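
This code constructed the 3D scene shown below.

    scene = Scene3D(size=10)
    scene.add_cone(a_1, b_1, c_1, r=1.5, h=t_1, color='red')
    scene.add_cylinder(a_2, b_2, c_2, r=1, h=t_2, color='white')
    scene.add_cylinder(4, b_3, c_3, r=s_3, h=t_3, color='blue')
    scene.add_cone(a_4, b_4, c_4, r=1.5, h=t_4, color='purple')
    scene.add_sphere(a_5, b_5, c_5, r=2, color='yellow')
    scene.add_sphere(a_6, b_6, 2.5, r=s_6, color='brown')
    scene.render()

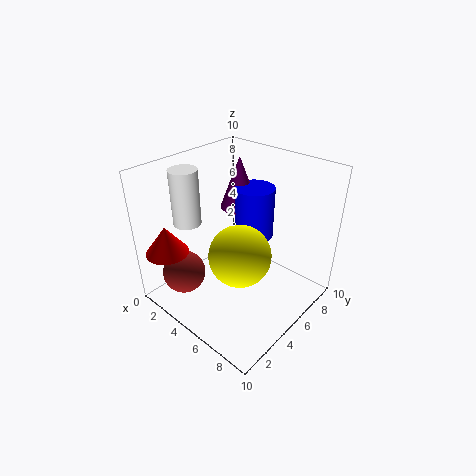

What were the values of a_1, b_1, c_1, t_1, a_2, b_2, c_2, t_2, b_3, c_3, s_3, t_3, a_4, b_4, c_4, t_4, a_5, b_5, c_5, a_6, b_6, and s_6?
a_1 = 1.5; b_1 = 1.5; c_1 = 4; t_1 = 2; a_2 = 1.5; b_2 = 3.5; c_2 = 5.5; t_2 = 4; b_3 = 8; c_3 = 3.5; s_3 = 1.5; t_3 = 4; a_4 = 2.5; b_4 = 8; c_4 = 5.5; t_4 = 4; a_5 = 6.5; b_5 = 3.5; c_5 = 5; a_6 = 2.5; b_6 = 2; s_6 = 1.5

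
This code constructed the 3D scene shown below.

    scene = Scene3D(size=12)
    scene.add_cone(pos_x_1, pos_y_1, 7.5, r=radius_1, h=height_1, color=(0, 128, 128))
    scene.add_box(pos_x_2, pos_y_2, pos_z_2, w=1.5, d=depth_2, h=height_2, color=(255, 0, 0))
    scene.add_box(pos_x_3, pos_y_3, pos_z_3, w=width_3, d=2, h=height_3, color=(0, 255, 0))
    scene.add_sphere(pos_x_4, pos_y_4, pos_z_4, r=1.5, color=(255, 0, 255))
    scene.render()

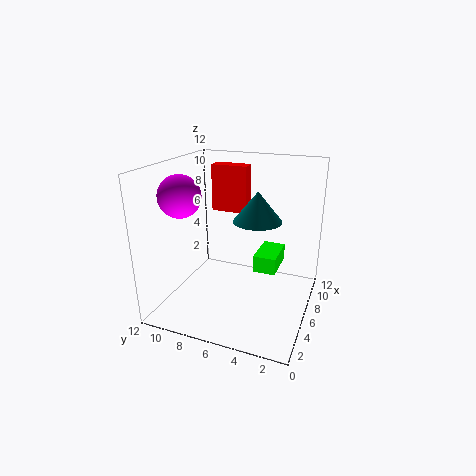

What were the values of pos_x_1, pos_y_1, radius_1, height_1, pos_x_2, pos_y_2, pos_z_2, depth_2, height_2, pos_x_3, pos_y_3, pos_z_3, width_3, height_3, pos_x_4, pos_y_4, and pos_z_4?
pos_x_1 = 6.5, pos_y_1 = 4.5, radius_1 = 2, height_1 = 2.5, pos_x_2 = 10.5, pos_y_2 = 7, pos_z_2 = 6.5, depth_2 = 3.5, height_2 = 4.5, pos_x_3 = 7, pos_y_3 = 3, pos_z_3 = 2.5, width_3 = 3.5, height_3 = 1.5, pos_x_4 = 1.5, pos_y_4 = 8.5, pos_z_4 = 10.5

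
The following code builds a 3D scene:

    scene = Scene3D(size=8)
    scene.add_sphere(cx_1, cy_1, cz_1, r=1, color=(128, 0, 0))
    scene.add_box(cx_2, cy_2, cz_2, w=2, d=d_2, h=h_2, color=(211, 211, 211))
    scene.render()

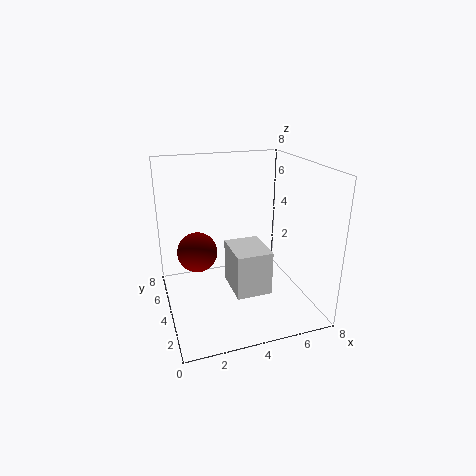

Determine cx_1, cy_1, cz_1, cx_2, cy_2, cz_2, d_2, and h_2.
cx_1 = 1.5; cy_1 = 3; cz_1 = 4; cx_2 = 3.5; cy_2 = 2.5; cz_2 = 1; d_2 = 2.5; h_2 = 2.5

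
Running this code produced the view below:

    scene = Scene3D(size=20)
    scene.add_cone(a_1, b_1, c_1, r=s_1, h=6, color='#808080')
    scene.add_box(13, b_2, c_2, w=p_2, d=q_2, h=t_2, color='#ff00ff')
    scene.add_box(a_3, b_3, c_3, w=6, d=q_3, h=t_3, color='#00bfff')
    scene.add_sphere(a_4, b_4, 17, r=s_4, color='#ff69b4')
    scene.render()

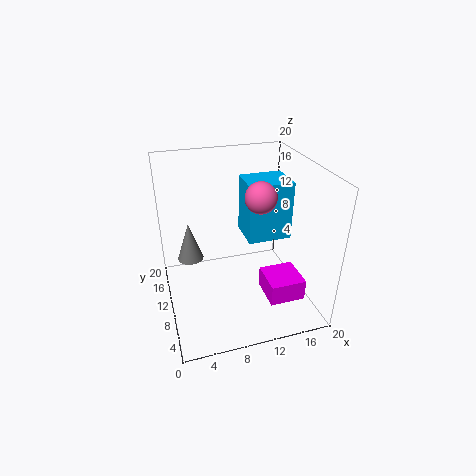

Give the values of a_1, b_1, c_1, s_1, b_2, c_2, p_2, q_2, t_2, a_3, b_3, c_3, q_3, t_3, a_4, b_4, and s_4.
a_1 = 4, b_1 = 16, c_1 = 4, s_1 = 2, b_2 = 4, c_2 = 2, p_2 = 5, q_2 = 5, t_2 = 3, a_3 = 11, b_3 = 8, c_3 = 10, q_3 = 5, t_3 = 8, a_4 = 12, b_4 = 7, s_4 = 2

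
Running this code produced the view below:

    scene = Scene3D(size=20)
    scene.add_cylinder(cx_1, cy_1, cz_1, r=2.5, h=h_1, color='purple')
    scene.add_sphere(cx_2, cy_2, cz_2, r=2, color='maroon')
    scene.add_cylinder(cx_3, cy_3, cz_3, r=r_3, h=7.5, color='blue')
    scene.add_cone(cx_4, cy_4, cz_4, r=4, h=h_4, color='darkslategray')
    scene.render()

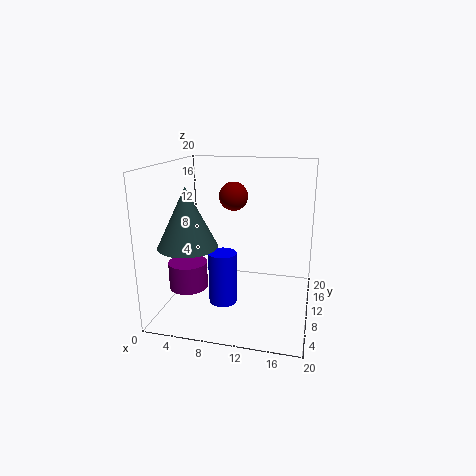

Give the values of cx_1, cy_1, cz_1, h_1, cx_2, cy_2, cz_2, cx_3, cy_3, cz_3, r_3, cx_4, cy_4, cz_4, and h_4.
cx_1 = 4.5
cy_1 = 5
cz_1 = 4.5
h_1 = 3.5
cx_2 = 9
cy_2 = 11.5
cz_2 = 15.5
cx_3 = 8
cy_3 = 9
cz_3 = 0.5
r_3 = 2
cx_4 = 4
cy_4 = 6.5
cz_4 = 9.5
h_4 = 8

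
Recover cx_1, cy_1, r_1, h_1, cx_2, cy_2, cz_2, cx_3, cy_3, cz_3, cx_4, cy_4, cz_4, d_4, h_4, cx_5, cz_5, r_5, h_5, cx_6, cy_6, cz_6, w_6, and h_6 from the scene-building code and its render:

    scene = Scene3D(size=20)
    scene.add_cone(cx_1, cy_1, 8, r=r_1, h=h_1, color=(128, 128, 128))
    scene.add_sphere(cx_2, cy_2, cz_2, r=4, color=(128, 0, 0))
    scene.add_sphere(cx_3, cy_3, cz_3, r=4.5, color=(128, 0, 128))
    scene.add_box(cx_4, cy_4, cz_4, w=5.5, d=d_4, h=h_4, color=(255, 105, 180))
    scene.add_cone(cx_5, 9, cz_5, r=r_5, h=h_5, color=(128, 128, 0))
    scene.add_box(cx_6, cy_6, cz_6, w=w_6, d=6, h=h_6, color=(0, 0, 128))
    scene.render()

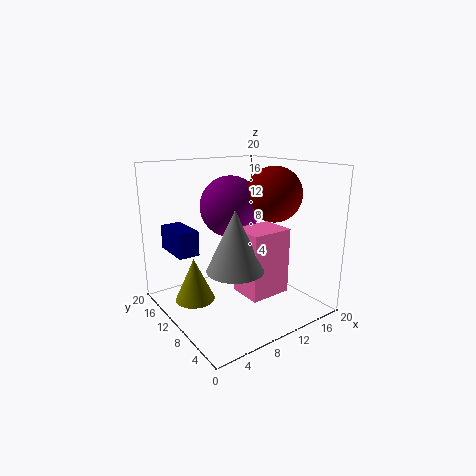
cx_1 = 6; cy_1 = 5; r_1 = 3.5; h_1 = 7.5; cx_2 = 16; cy_2 = 9.5; cz_2 = 15.5; cx_3 = 11.5; cy_3 = 14; cz_3 = 13.5; cx_4 = 7.5; cy_4 = 3; cz_4 = 4; d_4 = 4.5; h_4 = 8.5; cx_5 = 2.5; cz_5 = 3.5; r_5 = 2.5; h_5 = 5.5; cx_6 = 2.5; cy_6 = 13; cz_6 = 7.5; w_6 = 3; h_6 = 3.5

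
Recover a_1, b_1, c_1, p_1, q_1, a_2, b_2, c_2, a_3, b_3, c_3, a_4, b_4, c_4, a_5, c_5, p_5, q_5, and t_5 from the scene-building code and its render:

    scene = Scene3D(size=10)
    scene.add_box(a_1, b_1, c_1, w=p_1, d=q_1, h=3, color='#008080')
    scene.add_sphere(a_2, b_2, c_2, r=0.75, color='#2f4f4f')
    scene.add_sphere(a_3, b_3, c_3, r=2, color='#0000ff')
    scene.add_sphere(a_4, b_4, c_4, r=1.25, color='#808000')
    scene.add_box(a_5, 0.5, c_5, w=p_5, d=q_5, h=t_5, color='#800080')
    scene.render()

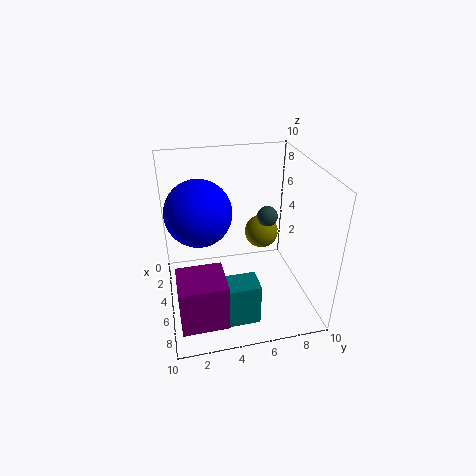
a_1 = 6.75
b_1 = 2.75
c_1 = 0.25
p_1 = 1.75
q_1 = 3
a_2 = 3.75
b_2 = 7.5
c_2 = 5.75
a_3 = 6.5
b_3 = 2.25
c_3 = 8
a_4 = 3.25
b_4 = 7.25
c_4 = 4.25
a_5 = 6.5
c_5 = 1
p_5 = 2.75
q_5 = 3
t_5 = 3.25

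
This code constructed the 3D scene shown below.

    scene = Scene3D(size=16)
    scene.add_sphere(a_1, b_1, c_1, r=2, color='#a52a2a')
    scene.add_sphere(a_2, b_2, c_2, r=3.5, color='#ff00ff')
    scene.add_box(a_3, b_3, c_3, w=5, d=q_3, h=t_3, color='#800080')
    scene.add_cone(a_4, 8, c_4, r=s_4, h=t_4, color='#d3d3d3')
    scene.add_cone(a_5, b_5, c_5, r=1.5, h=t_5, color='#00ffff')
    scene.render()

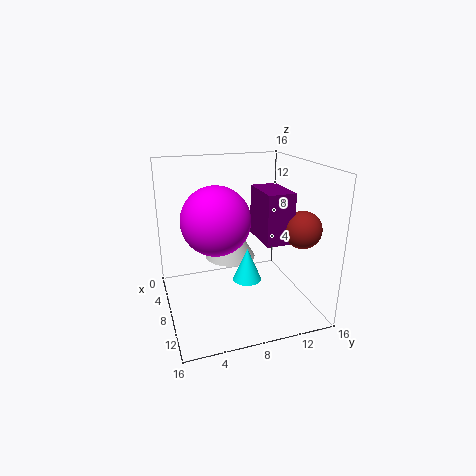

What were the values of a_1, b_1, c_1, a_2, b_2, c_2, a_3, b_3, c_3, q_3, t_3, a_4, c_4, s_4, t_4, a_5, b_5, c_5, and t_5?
a_1 = 11.5, b_1 = 14, c_1 = 9.5, a_2 = 10, b_2 = 5, c_2 = 11, a_3 = 6.5, b_3 = 10, c_3 = 8, q_3 = 3, t_3 = 5.5, a_4 = 5, c_4 = 4.5, s_4 = 3, t_4 = 5, a_5 = 11, b_5 = 8, c_5 = 4.5, t_5 = 3.5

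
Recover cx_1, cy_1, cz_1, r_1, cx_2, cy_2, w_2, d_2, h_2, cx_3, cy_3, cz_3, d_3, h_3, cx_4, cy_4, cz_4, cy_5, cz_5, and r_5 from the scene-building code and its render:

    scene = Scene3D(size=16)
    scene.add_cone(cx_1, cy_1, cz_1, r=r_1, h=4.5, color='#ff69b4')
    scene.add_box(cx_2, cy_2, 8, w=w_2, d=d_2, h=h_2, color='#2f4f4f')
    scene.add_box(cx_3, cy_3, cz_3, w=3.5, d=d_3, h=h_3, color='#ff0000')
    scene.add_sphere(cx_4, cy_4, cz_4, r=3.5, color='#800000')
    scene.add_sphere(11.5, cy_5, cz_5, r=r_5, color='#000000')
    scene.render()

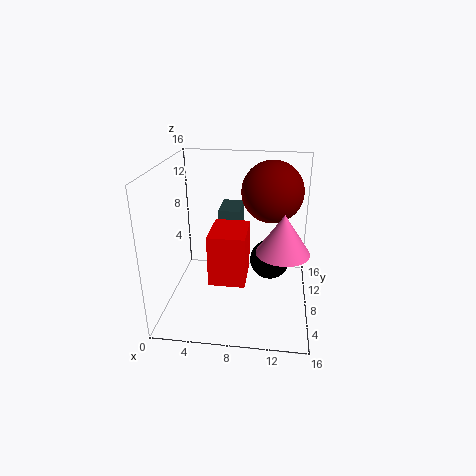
cx_1 = 13
cy_1 = 8
cz_1 = 6.5
r_1 = 3
cx_2 = 5.5
cy_2 = 9.5
w_2 = 2.5
d_2 = 4
h_2 = 2.5
cx_3 = 6
cy_3 = 1.5
cz_3 = 6
d_3 = 4.5
h_3 = 5
cx_4 = 11.5
cy_4 = 11
cz_4 = 12.5
cy_5 = 12.5
cz_5 = 3
r_5 = 2.5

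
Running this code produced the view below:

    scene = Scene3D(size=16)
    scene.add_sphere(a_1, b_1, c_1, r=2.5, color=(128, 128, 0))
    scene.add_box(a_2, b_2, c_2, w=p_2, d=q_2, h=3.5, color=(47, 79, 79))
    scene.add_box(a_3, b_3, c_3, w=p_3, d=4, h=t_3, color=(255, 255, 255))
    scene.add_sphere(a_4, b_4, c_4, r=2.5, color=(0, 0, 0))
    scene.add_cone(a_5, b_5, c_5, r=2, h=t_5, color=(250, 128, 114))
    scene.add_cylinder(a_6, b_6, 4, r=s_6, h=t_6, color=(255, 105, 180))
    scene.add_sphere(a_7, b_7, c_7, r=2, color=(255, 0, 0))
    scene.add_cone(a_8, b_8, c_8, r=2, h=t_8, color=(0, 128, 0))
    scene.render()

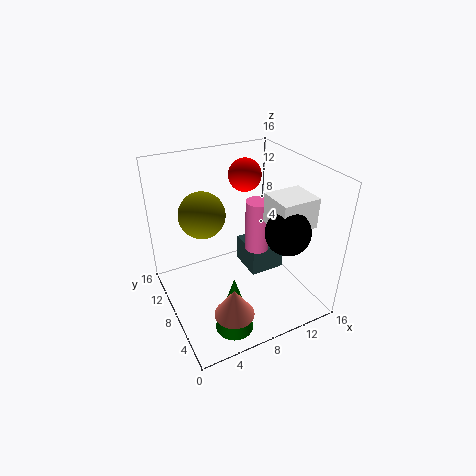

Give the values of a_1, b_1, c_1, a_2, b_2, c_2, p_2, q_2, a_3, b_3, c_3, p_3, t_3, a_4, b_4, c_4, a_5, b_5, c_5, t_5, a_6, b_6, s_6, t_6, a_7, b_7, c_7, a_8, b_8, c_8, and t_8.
a_1 = 4.5; b_1 = 9.5; c_1 = 11; a_2 = 11; b_2 = 9.5; c_2 = 0.5; p_2 = 4.5; q_2 = 4.5; a_3 = 11.5; b_3 = 4.5; c_3 = 9; p_3 = 4.5; t_3 = 3.5; a_4 = 12.5; b_4 = 5; c_4 = 9; a_5 = 4.5; b_5 = 2; c_5 = 3.5; t_5 = 3; a_6 = 12; b_6 = 10.5; s_6 = 1.5; t_6 = 6.5; a_7 = 11.5; b_7 = 13; c_7 = 13; a_8 = 5; b_8 = 3; c_8 = 0.5; t_8 = 6.5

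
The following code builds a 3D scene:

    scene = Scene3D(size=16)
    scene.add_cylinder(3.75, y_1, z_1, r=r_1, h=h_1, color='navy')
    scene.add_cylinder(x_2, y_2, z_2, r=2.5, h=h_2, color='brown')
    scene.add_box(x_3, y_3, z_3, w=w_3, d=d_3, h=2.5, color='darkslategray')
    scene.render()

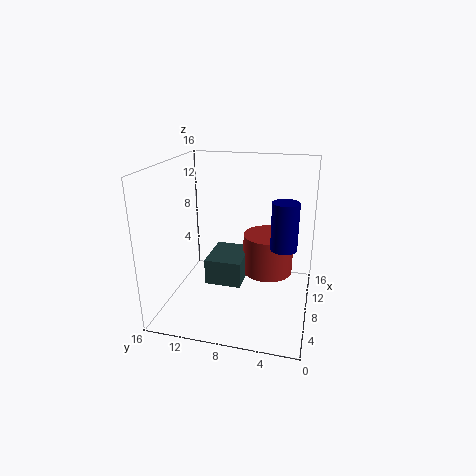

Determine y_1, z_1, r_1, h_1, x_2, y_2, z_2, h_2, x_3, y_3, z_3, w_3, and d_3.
y_1 = 2.5, z_1 = 9.25, r_1 = 1.25, h_1 = 4.5, x_2 = 5.75, y_2 = 4.25, z_2 = 5.75, h_2 = 4, x_3 = 2, y_3 = 6.25, z_3 = 5.5, w_3 = 4.5, d_3 = 3.5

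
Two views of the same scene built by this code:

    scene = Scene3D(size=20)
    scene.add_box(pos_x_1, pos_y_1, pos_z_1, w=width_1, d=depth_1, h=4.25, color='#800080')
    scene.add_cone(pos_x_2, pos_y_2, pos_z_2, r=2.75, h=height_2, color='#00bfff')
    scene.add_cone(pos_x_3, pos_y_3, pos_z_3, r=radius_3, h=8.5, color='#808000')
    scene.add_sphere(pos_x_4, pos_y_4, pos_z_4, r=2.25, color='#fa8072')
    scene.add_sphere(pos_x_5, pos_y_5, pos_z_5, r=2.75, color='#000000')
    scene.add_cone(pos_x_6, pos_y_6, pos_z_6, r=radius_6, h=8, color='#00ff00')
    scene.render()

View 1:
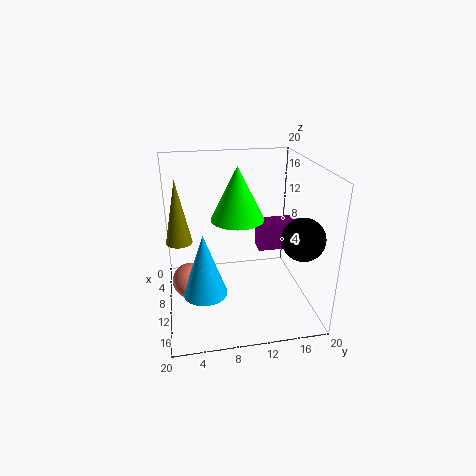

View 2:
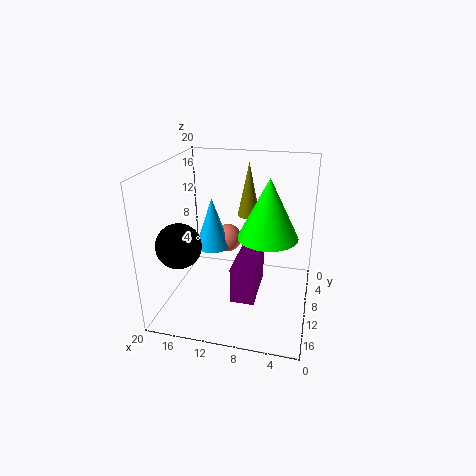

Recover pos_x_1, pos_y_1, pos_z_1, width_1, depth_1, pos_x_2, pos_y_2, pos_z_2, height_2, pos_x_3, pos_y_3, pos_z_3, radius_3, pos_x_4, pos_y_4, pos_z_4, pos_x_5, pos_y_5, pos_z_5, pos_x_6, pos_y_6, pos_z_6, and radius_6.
pos_x_1 = 5.75; pos_y_1 = 13.5; pos_z_1 = 6.75; width_1 = 2.75; depth_1 = 6.25; pos_x_2 = 15.5; pos_y_2 = 4.75; pos_z_2 = 5.5; height_2 = 8; pos_x_3 = 10.25; pos_y_3 = 2; pos_z_3 = 10.25; radius_3 = 1.75; pos_x_4 = 13.5; pos_y_4 = 3; pos_z_4 = 6.25; pos_x_5 = 15.5; pos_y_5 = 17.25; pos_z_5 = 11.75; pos_x_6 = 5.75; pos_y_6 = 10.75; pos_z_6 = 11; radius_6 = 4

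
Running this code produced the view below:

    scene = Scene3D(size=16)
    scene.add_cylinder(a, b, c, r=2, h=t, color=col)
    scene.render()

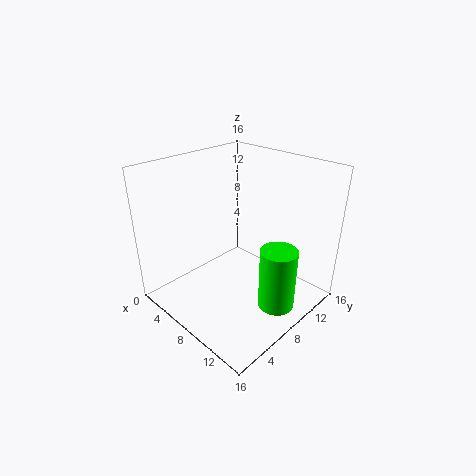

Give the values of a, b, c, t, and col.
a = 13, b = 9, c = 1, t = 7, col = 'lime'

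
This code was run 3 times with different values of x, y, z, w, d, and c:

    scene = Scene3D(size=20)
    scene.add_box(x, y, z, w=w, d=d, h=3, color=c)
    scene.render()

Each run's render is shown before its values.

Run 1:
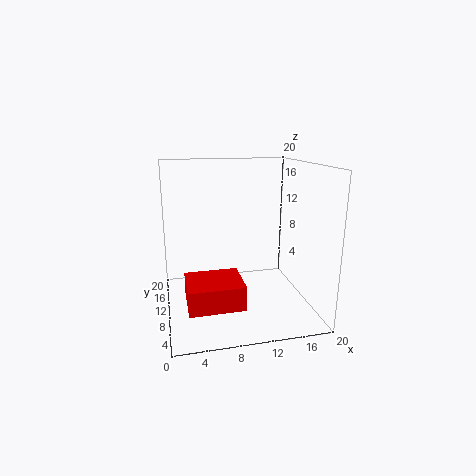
x = 2.25, y = 1, z = 4, w = 6.75, d = 5.75, c = 'red'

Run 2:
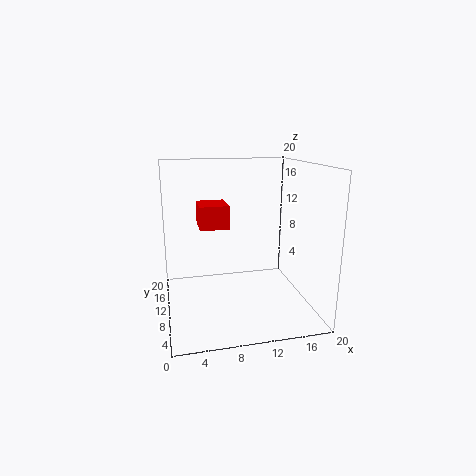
x = 4.5, y = 7, z = 12.25, w = 3.75, d = 4.25, c = 'red'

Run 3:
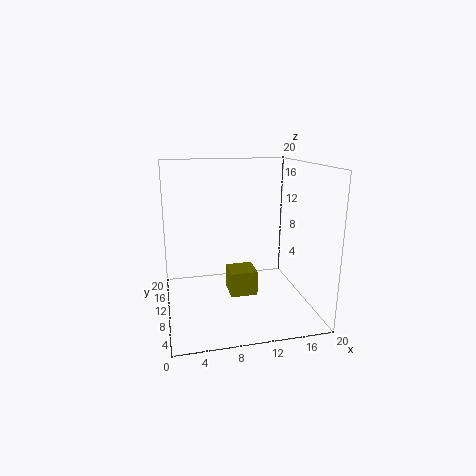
x = 7.5, y = 2.75, z = 5, w = 3.25, d = 3.25, c = 'olive'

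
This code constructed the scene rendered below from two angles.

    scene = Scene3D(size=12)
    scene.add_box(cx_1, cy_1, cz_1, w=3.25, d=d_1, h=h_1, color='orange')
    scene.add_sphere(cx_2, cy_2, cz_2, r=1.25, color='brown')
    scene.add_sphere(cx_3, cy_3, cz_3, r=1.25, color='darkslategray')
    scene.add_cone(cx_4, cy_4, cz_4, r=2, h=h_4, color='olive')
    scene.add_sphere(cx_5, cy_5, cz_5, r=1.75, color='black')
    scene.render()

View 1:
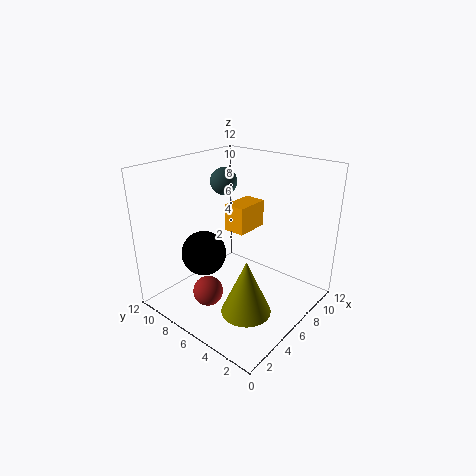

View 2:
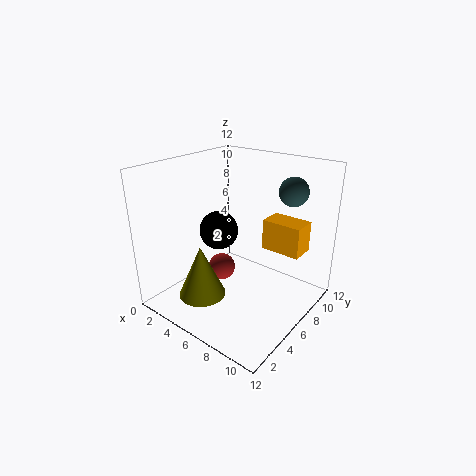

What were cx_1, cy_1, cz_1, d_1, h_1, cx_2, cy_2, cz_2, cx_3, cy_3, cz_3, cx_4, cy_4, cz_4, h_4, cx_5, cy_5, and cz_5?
cx_1 = 7.75
cy_1 = 7
cz_1 = 5.25
d_1 = 2
h_1 = 2.5
cx_2 = 3.25
cy_2 = 7
cz_2 = 1.75
cx_3 = 8.75
cy_3 = 10
cz_3 = 9.5
cx_4 = 4
cy_4 = 3.5
cz_4 = 1
h_4 = 4.5
cx_5 = 3
cy_5 = 7
cz_5 = 5.5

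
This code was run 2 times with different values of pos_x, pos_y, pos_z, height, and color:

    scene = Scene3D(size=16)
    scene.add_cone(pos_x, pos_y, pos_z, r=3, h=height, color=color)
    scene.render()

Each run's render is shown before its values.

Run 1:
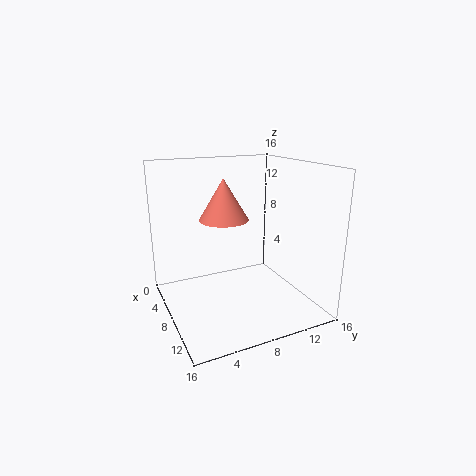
pos_x = 4, pos_y = 8, pos_z = 9, height = 5, color = 'salmon'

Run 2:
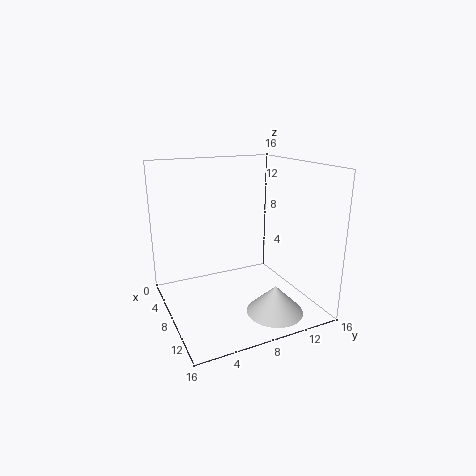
pos_x = 13, pos_y = 10, pos_z = 1, height = 3, color = 'lightgray'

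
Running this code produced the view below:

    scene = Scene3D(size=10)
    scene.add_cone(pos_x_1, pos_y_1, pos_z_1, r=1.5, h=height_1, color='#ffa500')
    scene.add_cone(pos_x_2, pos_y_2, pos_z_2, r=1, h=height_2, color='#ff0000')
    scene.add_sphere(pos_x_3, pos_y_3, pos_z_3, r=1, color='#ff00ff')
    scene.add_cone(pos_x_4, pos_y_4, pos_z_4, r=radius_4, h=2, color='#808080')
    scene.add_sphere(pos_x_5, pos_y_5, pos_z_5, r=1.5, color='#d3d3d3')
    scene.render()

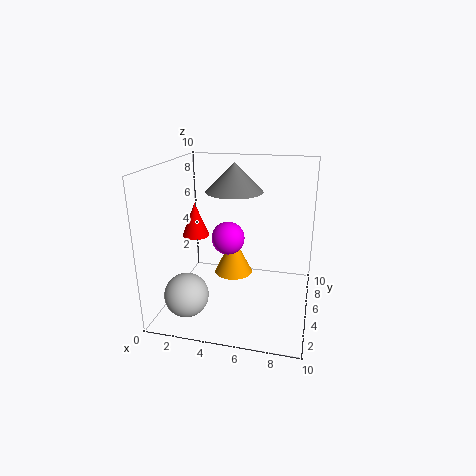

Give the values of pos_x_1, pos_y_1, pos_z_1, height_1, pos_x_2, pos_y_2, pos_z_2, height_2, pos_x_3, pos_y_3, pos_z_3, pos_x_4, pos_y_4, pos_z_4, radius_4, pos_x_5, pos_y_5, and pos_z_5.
pos_x_1 = 4; pos_y_1 = 7.5; pos_z_1 = 1; height_1 = 3; pos_x_2 = 1.5; pos_y_2 = 6; pos_z_2 = 4.5; height_2 = 2.5; pos_x_3 = 5; pos_y_3 = 2.5; pos_z_3 = 6; pos_x_4 = 4.5; pos_y_4 = 6; pos_z_4 = 8; radius_4 = 2; pos_x_5 = 2; pos_y_5 = 2.5; pos_z_5 = 1.5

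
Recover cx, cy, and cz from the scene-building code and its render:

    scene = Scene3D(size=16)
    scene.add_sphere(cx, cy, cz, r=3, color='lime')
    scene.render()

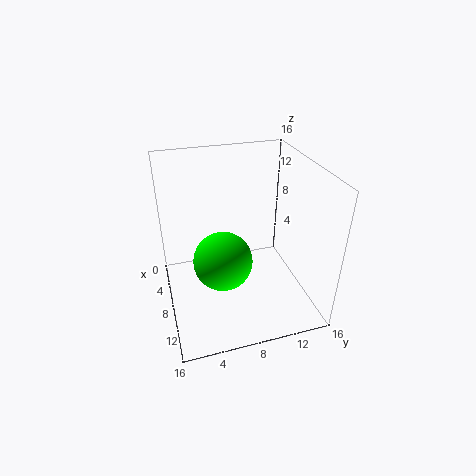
cx = 11, cy = 5.5, cz = 7.5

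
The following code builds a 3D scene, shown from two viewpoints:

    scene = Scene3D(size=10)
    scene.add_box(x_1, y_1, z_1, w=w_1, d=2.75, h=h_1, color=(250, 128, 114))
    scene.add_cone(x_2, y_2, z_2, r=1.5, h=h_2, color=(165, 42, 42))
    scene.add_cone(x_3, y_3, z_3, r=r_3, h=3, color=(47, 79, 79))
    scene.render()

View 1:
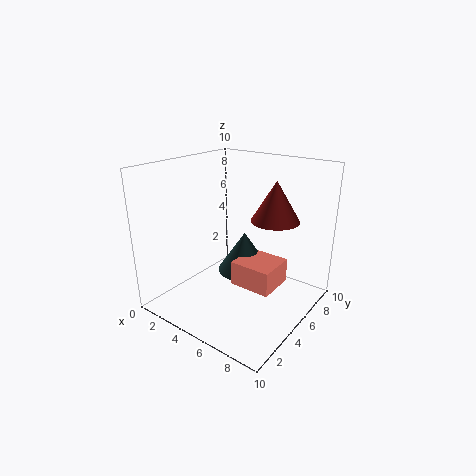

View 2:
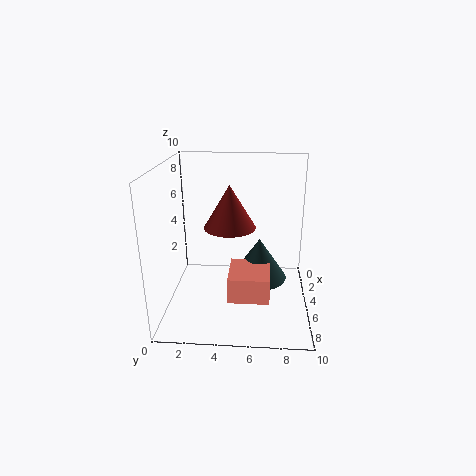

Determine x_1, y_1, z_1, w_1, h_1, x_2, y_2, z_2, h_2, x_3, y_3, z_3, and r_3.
x_1 = 4.75, y_1 = 4.5, z_1 = 1.5, w_1 = 3, h_1 = 1.75, x_2 = 8, y_2 = 4.75, z_2 = 7, h_2 = 2.5, x_3 = 4.5, y_3 = 6.5, z_3 = 1.75, r_3 = 2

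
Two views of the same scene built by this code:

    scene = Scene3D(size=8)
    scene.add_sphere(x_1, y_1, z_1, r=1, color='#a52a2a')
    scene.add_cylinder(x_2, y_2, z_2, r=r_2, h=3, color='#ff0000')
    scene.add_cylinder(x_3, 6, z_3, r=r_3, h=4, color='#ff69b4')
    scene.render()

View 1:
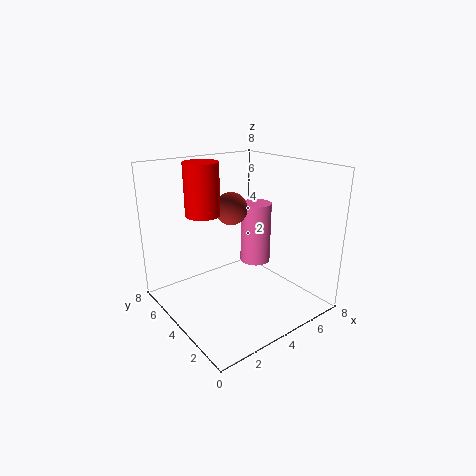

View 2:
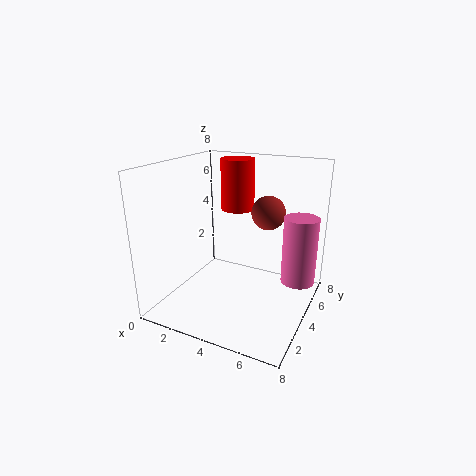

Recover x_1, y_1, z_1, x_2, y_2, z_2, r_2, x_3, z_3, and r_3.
x_1 = 5, y_1 = 6, z_1 = 5, x_2 = 3, y_2 = 6, z_2 = 5, r_2 = 1, x_3 = 7, z_3 = 1, r_3 = 1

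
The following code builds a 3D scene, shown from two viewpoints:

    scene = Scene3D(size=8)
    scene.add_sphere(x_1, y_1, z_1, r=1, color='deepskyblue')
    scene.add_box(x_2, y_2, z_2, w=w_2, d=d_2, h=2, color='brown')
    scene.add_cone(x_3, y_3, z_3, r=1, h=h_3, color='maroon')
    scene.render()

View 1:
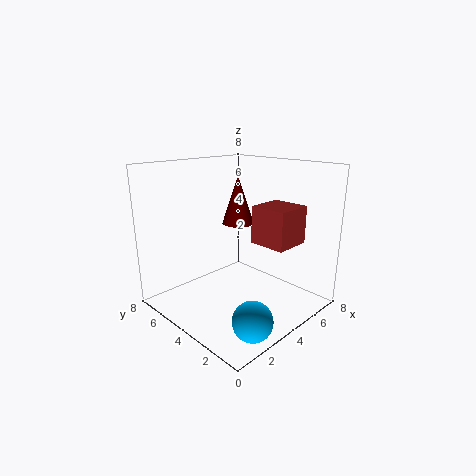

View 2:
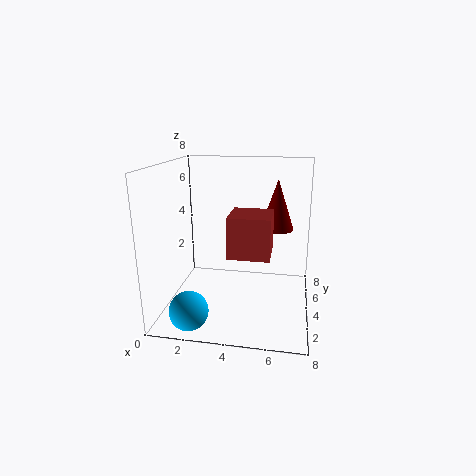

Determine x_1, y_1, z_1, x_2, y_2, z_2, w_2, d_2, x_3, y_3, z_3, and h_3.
x_1 = 2; y_1 = 1; z_1 = 1; x_2 = 4; y_2 = 1; z_2 = 4; w_2 = 2; d_2 = 2; x_3 = 6; y_3 = 6; z_3 = 4; h_3 = 3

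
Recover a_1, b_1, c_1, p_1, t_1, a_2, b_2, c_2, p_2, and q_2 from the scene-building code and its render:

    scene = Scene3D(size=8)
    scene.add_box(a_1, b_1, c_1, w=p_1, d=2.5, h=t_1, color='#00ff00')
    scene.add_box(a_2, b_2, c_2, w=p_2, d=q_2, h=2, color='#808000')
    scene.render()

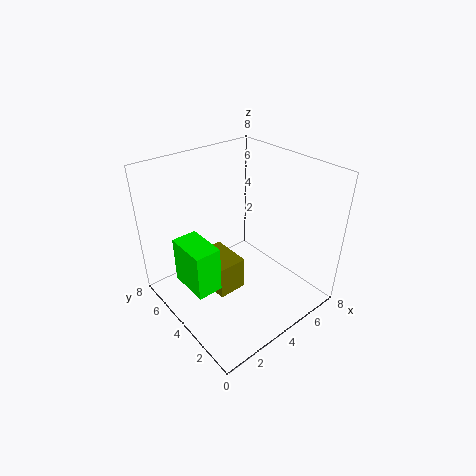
a_1 = 1.25, b_1 = 4, c_1 = 1, p_1 = 1.5, t_1 = 2.75, a_2 = 2.75, b_2 = 4, c_2 = 0.25, p_2 = 1.75, q_2 = 2.5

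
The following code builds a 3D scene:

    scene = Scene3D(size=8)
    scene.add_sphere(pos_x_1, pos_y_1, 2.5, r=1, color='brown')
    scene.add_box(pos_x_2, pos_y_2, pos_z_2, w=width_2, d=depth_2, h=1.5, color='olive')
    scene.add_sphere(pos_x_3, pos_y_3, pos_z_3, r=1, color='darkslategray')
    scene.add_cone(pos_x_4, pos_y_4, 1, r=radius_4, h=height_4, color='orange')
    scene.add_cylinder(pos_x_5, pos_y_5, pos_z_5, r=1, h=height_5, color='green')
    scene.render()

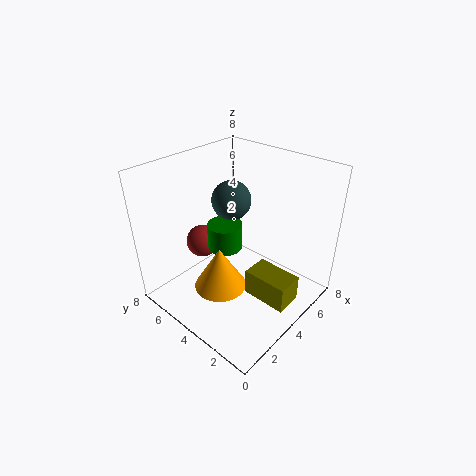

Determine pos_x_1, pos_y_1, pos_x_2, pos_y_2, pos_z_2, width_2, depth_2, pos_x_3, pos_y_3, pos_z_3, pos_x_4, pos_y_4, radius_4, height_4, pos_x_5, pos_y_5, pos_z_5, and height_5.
pos_x_1 = 4, pos_y_1 = 7, pos_x_2 = 3.5, pos_y_2 = 0.5, pos_z_2 = 1, width_2 = 1.5, depth_2 = 2.5, pos_x_3 = 3.5, pos_y_3 = 4, pos_z_3 = 6.5, pos_x_4 = 3, pos_y_4 = 4.5, radius_4 = 1.5, height_4 = 2.5, pos_x_5 = 4, pos_y_5 = 5, pos_z_5 = 3, height_5 = 1.5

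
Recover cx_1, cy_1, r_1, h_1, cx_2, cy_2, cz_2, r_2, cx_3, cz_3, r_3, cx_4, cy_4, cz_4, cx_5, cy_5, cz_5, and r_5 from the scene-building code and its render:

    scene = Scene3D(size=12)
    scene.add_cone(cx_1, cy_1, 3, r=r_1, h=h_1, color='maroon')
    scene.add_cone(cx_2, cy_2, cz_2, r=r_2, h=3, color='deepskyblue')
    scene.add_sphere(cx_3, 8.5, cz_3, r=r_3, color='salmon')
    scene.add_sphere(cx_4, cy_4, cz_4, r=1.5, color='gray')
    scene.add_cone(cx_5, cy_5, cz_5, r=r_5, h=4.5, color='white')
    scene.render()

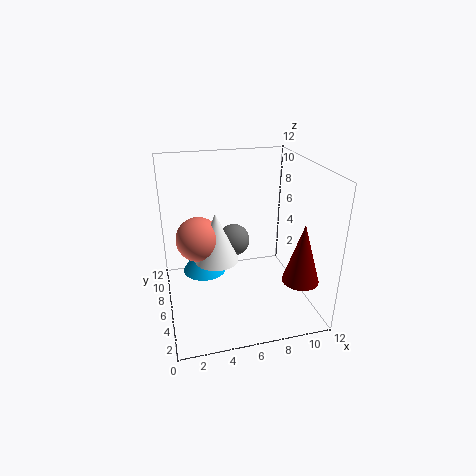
cx_1 = 10.5; cy_1 = 3; r_1 = 1.5; h_1 = 5; cx_2 = 3.5; cy_2 = 9; cz_2 = 1.5; r_2 = 2; cx_3 = 3; cz_3 = 5; r_3 = 2; cx_4 = 6.5; cy_4 = 9.5; cz_4 = 4; cx_5 = 4.5; cy_5 = 8; cz_5 = 3; r_5 = 2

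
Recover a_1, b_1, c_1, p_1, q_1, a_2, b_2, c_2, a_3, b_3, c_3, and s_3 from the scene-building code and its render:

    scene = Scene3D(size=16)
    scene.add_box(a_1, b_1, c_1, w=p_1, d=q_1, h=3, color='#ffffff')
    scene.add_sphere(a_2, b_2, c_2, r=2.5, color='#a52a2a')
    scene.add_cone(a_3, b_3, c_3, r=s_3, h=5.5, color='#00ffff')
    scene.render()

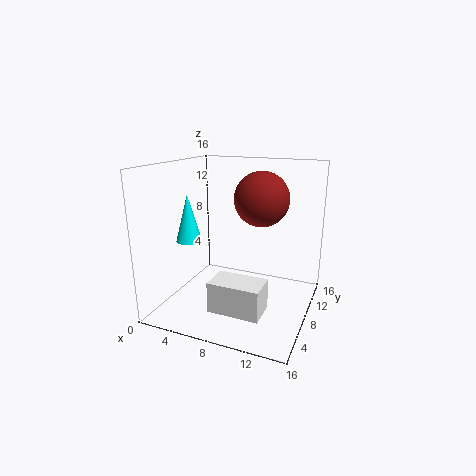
a_1 = 8
b_1 = 0.5
c_1 = 3
p_1 = 5
q_1 = 3
a_2 = 12
b_2 = 4
c_2 = 13.5
a_3 = 2
b_3 = 7.5
c_3 = 7
s_3 = 1.5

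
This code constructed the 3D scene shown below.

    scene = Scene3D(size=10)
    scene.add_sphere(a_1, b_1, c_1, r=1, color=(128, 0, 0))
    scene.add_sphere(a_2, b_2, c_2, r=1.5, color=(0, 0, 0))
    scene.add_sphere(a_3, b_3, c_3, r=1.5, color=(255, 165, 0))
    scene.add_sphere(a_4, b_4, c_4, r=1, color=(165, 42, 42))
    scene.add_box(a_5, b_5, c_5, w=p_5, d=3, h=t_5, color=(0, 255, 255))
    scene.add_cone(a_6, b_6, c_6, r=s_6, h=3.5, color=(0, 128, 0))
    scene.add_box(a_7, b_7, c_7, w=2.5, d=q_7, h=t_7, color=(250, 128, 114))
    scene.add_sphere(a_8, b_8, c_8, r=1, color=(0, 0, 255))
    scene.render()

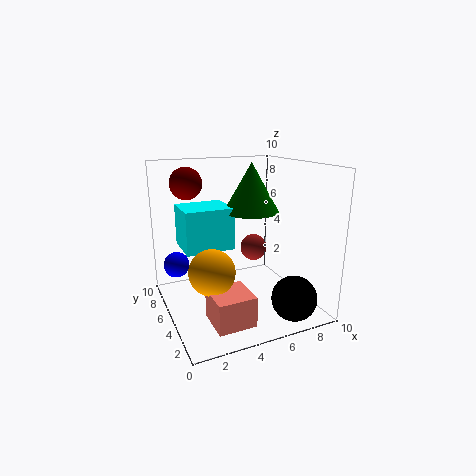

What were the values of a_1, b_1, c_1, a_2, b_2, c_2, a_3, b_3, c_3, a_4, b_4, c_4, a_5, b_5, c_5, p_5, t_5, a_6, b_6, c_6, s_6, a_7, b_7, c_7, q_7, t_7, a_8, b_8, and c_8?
a_1 = 1.5, b_1 = 5, c_1 = 9, a_2 = 7.5, b_2 = 1.5, c_2 = 1.5, a_3 = 2.5, b_3 = 3.5, c_3 = 3.5, a_4 = 7, b_4 = 6.5, c_4 = 3.5, a_5 = 1.5, b_5 = 5.5, c_5 = 4, p_5 = 3.5, t_5 = 3, a_6 = 6.5, b_6 = 6, c_6 = 6.5, s_6 = 2, a_7 = 2, b_7 = 1, c_7 = 0.5, q_7 = 2.5, t_7 = 2, a_8 = 1.5, b_8 = 9, c_8 = 2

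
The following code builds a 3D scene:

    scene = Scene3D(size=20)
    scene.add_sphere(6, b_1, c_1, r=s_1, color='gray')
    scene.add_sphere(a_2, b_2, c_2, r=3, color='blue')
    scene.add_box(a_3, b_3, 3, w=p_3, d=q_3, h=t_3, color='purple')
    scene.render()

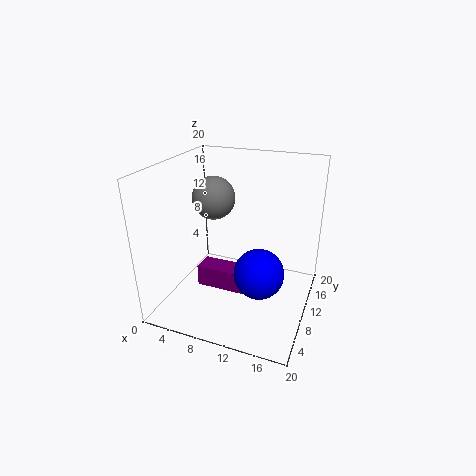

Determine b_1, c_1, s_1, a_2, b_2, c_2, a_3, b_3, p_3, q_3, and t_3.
b_1 = 11
c_1 = 15
s_1 = 3
a_2 = 15
b_2 = 4
c_2 = 9
a_3 = 5
b_3 = 7
p_3 = 7
q_3 = 3
t_3 = 3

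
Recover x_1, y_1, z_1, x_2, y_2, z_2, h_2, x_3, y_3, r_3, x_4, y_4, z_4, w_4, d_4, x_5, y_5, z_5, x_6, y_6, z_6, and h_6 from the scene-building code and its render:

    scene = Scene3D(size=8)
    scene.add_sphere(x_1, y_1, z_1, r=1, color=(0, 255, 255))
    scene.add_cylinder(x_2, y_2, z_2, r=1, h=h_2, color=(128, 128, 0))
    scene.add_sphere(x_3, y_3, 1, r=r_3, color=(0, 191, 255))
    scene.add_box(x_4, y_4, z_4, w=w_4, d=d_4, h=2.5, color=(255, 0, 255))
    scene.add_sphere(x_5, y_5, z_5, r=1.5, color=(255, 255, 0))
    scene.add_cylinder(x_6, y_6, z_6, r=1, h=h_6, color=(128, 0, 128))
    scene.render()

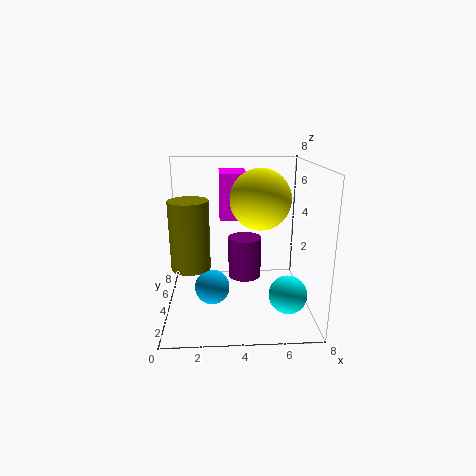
x_1 = 6.5; y_1 = 2; z_1 = 1.5; x_2 = 1.5; y_2 = 2.5; z_2 = 3; h_2 = 3.5; x_3 = 2.5; y_3 = 4; r_3 = 1; x_4 = 3; y_4 = 4; z_4 = 5; w_4 = 1.5; d_4 = 2.5; x_5 = 5; y_5 = 2.5; z_5 = 6.5; x_6 = 4.5; y_6 = 5.5; z_6 = 1; h_6 = 2.5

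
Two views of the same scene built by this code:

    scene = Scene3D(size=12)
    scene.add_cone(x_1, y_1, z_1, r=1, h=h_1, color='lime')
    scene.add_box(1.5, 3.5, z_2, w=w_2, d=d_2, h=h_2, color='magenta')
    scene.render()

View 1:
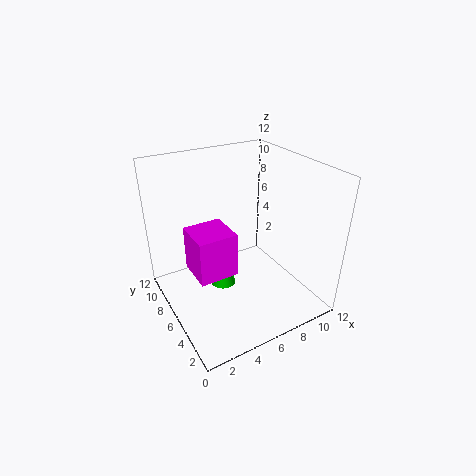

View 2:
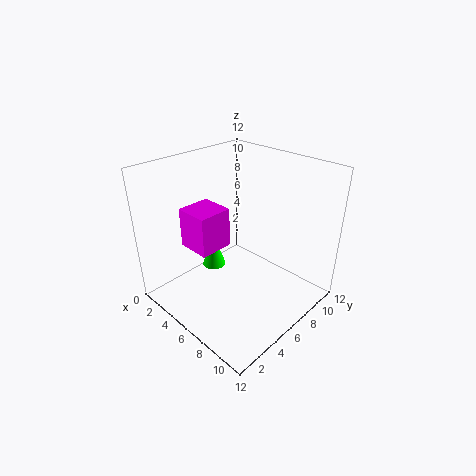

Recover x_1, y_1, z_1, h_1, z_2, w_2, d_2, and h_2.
x_1 = 4, y_1 = 5, z_1 = 3, h_1 = 3, z_2 = 4.5, w_2 = 3, d_2 = 3, h_2 = 3.5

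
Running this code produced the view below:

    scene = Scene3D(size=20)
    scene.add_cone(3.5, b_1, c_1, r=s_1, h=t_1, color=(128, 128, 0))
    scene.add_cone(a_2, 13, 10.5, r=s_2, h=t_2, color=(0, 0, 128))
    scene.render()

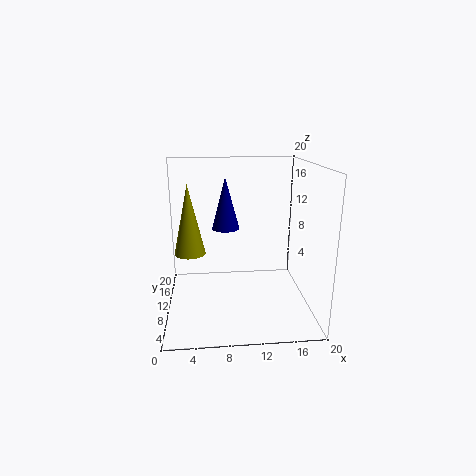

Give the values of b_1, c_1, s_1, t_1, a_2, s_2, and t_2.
b_1 = 7.5; c_1 = 9; s_1 = 2; t_1 = 9; a_2 = 8.5; s_2 = 2; t_2 = 7.5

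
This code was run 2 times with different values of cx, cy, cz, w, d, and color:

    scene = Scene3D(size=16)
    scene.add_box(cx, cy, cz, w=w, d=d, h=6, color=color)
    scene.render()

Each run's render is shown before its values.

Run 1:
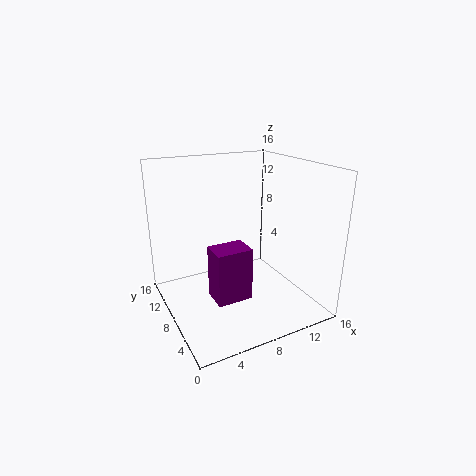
cx = 4.5
cy = 5.5
cz = 1.5
w = 4
d = 3
color = 'purple'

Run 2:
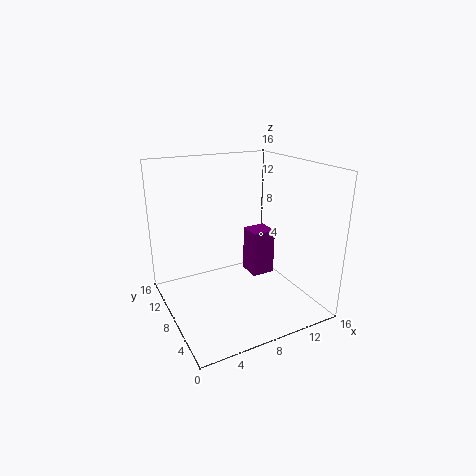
cx = 12
cy = 11
cz = 0.5
w = 3
d = 3
color = 'purple'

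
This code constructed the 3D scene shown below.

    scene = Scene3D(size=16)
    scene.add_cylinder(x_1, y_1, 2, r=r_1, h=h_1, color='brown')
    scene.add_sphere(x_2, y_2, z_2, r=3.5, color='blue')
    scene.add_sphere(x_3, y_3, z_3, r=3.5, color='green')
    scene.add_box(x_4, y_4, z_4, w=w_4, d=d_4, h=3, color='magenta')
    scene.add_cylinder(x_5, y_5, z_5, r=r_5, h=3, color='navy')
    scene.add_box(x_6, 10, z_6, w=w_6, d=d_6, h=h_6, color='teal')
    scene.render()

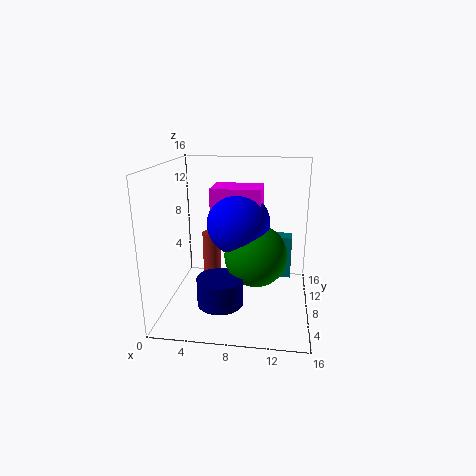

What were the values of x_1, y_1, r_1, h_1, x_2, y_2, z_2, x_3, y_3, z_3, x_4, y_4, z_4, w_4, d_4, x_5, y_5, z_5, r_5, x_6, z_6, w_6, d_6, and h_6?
x_1 = 5; y_1 = 8; r_1 = 1; h_1 = 6.5; x_2 = 8; y_2 = 8.5; z_2 = 9.5; x_3 = 10; y_3 = 8; z_3 = 6; x_4 = 5; y_4 = 7.5; z_4 = 10.5; w_4 = 5.5; d_4 = 4; x_5 = 6.5; y_5 = 5; z_5 = 1.5; r_5 = 2.5; x_6 = 12; z_6 = 2.5; w_6 = 2; d_6 = 2; h_6 = 5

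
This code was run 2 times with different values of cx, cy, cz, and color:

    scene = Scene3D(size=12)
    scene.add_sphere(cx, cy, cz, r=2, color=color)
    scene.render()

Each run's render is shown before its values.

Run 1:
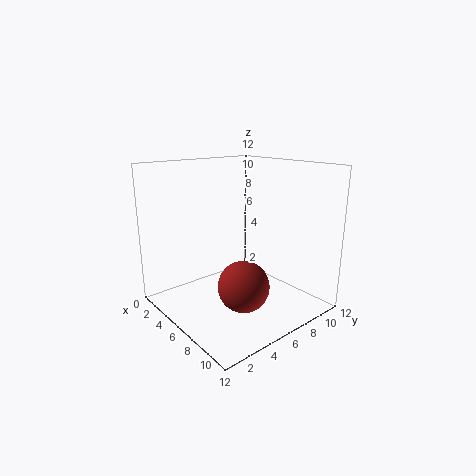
cx = 8.5, cy = 4.5, cz = 3, color = 'brown'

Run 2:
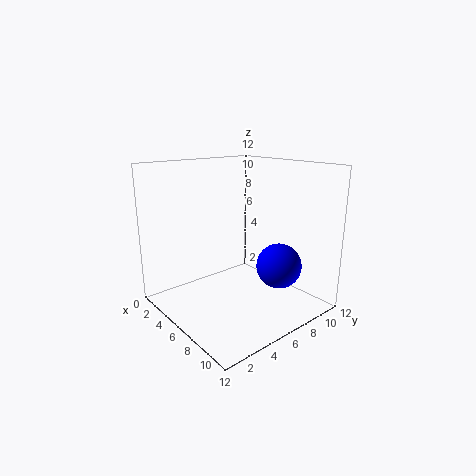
cx = 7.5, cy = 9.5, cz = 3, color = 'blue'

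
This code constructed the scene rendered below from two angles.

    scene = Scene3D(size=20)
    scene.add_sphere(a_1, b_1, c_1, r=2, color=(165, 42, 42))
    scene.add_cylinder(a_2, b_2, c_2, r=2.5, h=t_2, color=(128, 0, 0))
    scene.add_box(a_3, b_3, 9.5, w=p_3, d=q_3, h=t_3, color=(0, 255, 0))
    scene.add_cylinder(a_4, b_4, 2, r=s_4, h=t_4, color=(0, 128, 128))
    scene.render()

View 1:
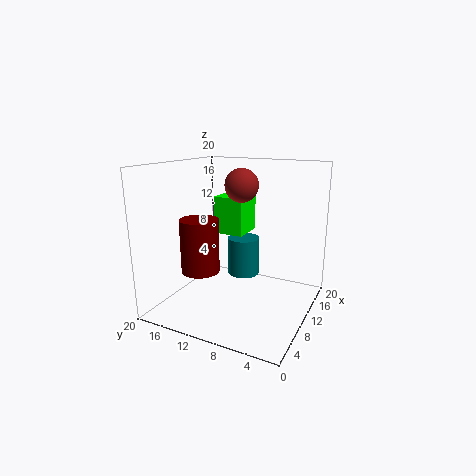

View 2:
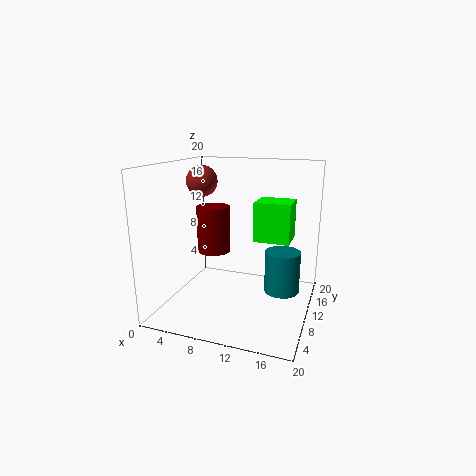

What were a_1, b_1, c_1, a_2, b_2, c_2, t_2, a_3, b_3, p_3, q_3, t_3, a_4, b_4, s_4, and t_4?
a_1 = 6; b_1 = 7.5; c_1 = 18; a_2 = 5; b_2 = 13; c_2 = 6.5; t_2 = 7; a_3 = 12; b_3 = 10.5; p_3 = 5; q_3 = 4.5; t_3 = 5.5; a_4 = 16; b_4 = 12; s_4 = 2.5; t_4 = 6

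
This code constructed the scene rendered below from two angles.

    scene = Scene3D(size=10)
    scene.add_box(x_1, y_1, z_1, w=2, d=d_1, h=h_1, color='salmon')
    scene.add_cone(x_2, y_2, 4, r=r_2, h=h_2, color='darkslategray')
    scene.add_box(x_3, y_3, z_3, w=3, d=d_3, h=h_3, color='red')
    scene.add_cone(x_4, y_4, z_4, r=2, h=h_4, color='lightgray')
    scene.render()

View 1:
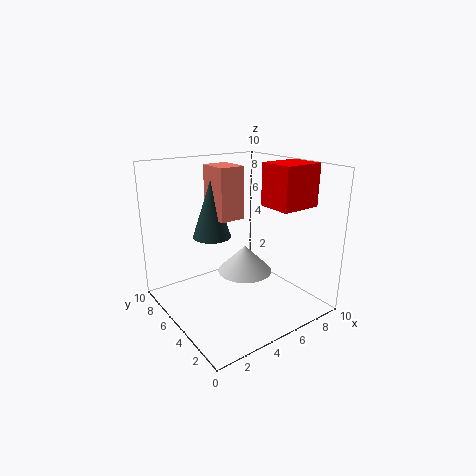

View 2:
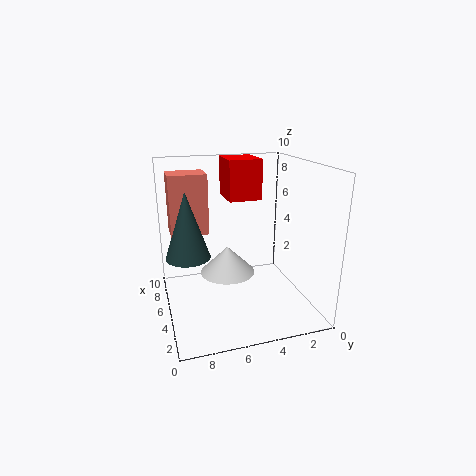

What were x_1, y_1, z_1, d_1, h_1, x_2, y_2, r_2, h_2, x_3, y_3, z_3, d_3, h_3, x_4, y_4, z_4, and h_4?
x_1 = 5; y_1 = 7; z_1 = 5.5; d_1 = 2.5; h_1 = 4; x_2 = 5; y_2 = 8.5; r_2 = 1.5; h_2 = 4.5; x_3 = 7; y_3 = 2.5; z_3 = 7; d_3 = 2.5; h_3 = 3; x_4 = 6; y_4 = 5.5; z_4 = 2; h_4 = 2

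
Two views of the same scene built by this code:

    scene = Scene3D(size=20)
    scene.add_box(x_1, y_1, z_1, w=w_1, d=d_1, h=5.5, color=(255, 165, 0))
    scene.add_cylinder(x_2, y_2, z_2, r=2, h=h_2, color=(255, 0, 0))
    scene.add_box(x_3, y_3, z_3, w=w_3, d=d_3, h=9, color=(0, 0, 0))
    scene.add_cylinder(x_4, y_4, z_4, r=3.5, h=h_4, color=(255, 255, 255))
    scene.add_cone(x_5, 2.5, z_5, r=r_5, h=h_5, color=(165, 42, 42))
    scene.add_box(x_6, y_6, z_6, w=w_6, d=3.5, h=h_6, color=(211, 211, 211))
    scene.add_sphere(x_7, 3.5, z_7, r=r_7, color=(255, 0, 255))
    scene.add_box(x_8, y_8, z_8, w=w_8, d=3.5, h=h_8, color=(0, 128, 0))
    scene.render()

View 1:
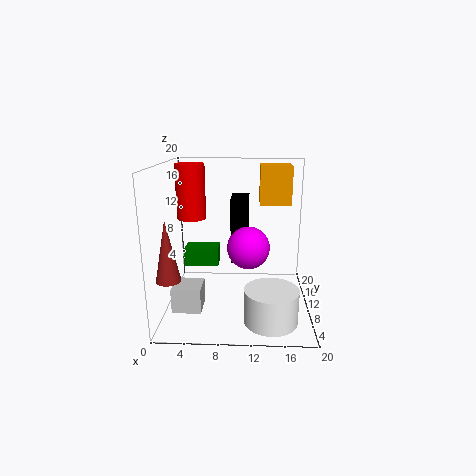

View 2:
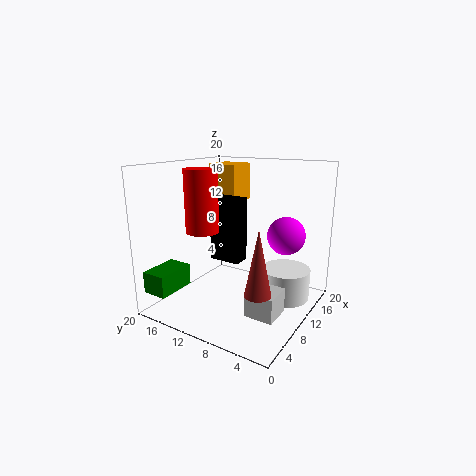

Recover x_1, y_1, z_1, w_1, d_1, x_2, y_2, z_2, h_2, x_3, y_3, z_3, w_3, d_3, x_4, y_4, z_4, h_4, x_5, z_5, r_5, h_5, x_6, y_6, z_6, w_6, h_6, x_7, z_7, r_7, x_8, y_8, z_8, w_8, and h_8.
x_1 = 13; y_1 = 12.5; z_1 = 14; w_1 = 4.5; d_1 = 4.5; x_2 = 3.5; y_2 = 11; z_2 = 12.5; h_2 = 7.5; x_3 = 9; y_3 = 9.5; z_3 = 6.5; w_3 = 2.5; d_3 = 4.5; x_4 = 14.5; y_4 = 4.5; z_4 = 0.5; h_4 = 4.5; x_5 = 2; z_5 = 7; r_5 = 1.5; h_5 = 7.5; x_6 = 2.5; y_6 = 1; z_6 = 3.5; w_6 = 3.5; h_6 = 3; x_7 = 11.5; z_7 = 11; r_7 = 2.5; x_8 = 1; y_8 = 16; z_8 = 3; w_8 = 5.5; h_8 = 3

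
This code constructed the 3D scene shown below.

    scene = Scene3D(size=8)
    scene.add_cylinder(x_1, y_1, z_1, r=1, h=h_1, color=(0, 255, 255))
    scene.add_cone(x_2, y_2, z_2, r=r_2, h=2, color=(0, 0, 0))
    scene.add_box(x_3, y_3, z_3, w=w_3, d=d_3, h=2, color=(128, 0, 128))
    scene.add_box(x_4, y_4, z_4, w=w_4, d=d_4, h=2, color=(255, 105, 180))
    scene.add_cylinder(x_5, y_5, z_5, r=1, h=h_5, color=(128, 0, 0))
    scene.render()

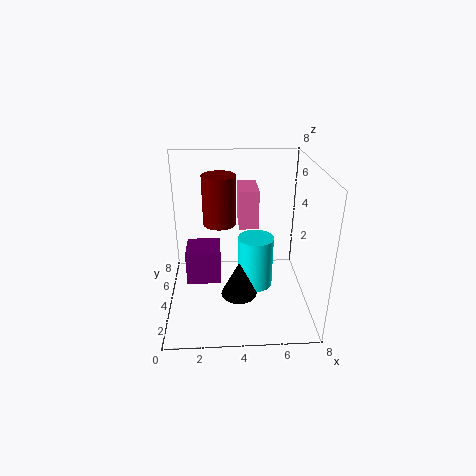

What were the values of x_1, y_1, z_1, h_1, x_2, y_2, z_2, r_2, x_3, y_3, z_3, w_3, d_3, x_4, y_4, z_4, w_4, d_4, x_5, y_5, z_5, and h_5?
x_1 = 5; y_1 = 4; z_1 = 1; h_1 = 3; x_2 = 4; y_2 = 3; z_2 = 1; r_2 = 1; x_3 = 1; y_3 = 4; z_3 = 1; w_3 = 2; d_3 = 2; x_4 = 4; y_4 = 3; z_4 = 5; w_4 = 1; d_4 = 2; x_5 = 3; y_5 = 6; z_5 = 4; h_5 = 3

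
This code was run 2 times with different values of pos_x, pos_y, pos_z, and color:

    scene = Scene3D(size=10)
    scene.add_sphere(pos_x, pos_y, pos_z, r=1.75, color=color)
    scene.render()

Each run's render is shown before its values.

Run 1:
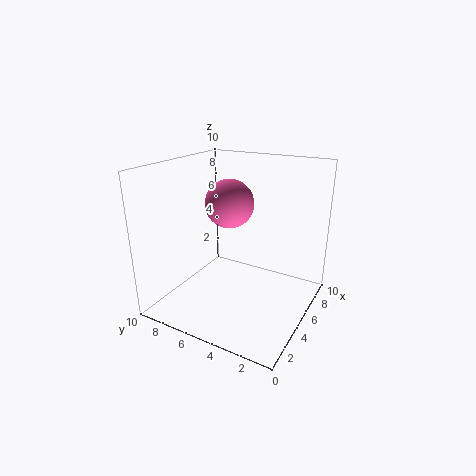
pos_x = 6; pos_y = 6.25; pos_z = 7; color = 'hotpink'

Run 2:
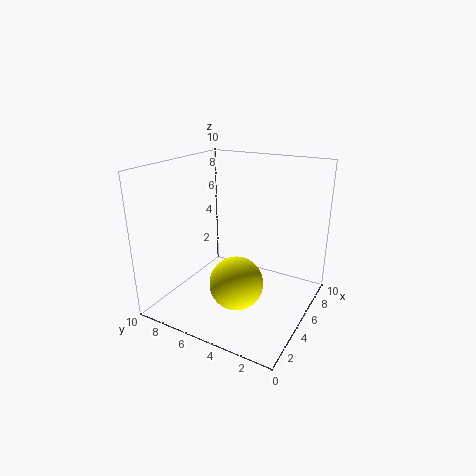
pos_x = 3; pos_y = 4; pos_z = 2.75; color = 'yellow'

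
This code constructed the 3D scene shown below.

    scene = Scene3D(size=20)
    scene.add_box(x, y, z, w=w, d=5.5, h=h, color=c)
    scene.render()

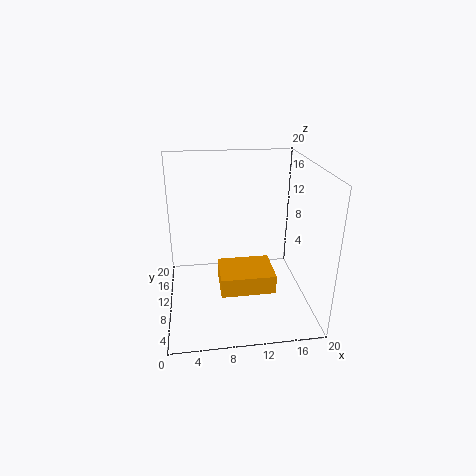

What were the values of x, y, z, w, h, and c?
x = 7, y = 3.5, z = 5, w = 7, h = 2.5, c = 'orange'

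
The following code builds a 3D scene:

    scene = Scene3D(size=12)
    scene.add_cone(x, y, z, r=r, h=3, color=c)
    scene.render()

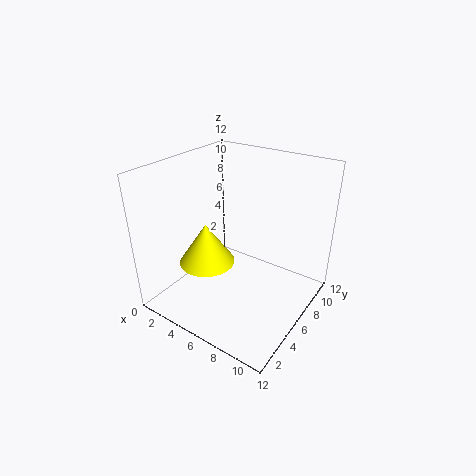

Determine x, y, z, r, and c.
x = 6, y = 2, z = 6, r = 2, c = 'yellow'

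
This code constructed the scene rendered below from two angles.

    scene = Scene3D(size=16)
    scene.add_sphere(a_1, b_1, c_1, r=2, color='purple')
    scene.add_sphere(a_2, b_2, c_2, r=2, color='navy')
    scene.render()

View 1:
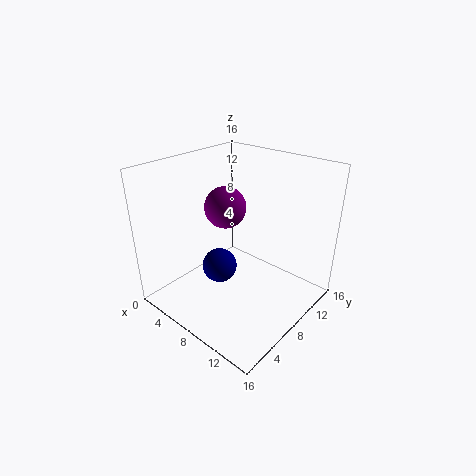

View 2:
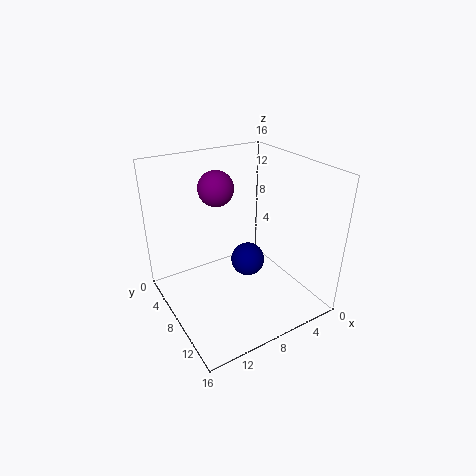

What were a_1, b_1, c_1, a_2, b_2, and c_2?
a_1 = 9
b_1 = 5
c_1 = 13
a_2 = 6
b_2 = 7
c_2 = 4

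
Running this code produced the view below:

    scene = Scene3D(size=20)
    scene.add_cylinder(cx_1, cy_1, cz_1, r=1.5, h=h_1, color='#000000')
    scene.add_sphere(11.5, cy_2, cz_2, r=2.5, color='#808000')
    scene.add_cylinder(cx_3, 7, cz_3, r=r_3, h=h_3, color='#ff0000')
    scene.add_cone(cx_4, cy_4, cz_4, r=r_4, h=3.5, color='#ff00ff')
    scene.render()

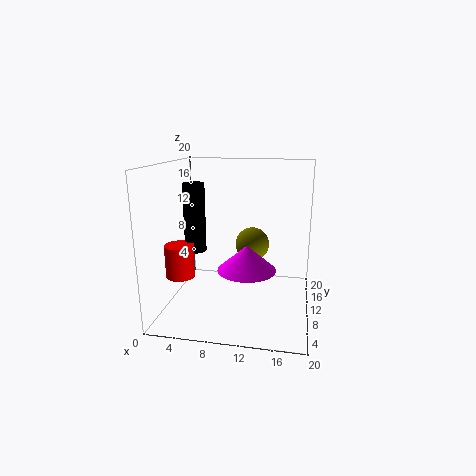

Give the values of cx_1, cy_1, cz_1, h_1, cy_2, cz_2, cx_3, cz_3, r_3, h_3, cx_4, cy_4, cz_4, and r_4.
cx_1 = 4, cy_1 = 9.5, cz_1 = 8, h_1 = 9.5, cy_2 = 13.5, cz_2 = 8, cx_3 = 2.5, cz_3 = 5, r_3 = 2, h_3 = 4.5, cx_4 = 11.5, cy_4 = 8.5, cz_4 = 6, r_4 = 4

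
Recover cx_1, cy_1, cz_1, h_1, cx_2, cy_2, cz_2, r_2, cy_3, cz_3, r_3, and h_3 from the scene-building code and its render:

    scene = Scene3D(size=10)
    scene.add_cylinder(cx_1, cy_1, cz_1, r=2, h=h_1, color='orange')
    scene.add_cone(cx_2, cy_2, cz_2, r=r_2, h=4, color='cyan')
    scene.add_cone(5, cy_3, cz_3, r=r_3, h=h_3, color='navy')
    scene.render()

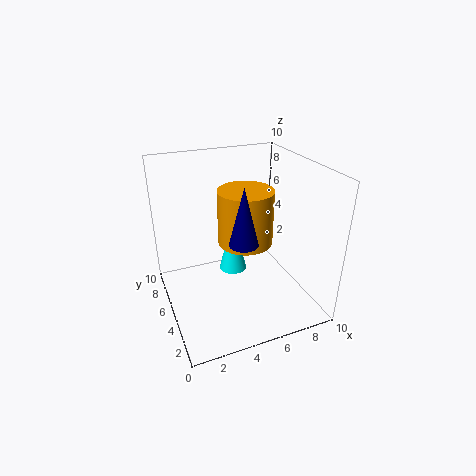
cx_1 = 6
cy_1 = 6
cz_1 = 4
h_1 = 4
cx_2 = 5
cy_2 = 6
cz_2 = 2
r_2 = 1
cy_3 = 4
cz_3 = 5
r_3 = 1
h_3 = 4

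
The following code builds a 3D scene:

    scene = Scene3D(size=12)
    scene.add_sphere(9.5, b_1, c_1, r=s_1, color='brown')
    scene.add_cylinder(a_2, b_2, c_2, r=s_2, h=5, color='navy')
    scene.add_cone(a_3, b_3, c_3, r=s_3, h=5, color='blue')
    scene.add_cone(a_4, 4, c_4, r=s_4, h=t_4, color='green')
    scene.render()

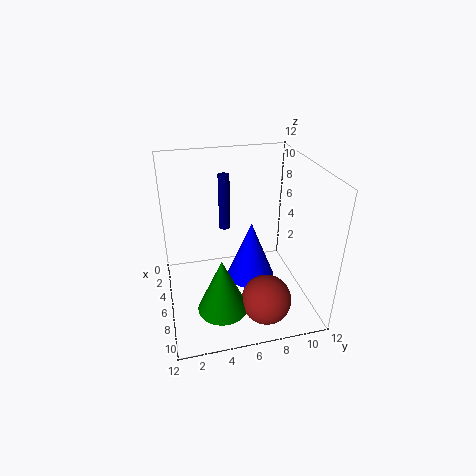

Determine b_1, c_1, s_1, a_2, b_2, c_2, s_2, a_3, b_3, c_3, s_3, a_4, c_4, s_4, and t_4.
b_1 = 7.5, c_1 = 2, s_1 = 2, a_2 = 3, b_2 = 5.5, c_2 = 5.5, s_2 = 0.5, a_3 = 6.5, b_3 = 7, c_3 = 2.5, s_3 = 2, a_4 = 9, c_4 = 1.5, s_4 = 2, t_4 = 4.5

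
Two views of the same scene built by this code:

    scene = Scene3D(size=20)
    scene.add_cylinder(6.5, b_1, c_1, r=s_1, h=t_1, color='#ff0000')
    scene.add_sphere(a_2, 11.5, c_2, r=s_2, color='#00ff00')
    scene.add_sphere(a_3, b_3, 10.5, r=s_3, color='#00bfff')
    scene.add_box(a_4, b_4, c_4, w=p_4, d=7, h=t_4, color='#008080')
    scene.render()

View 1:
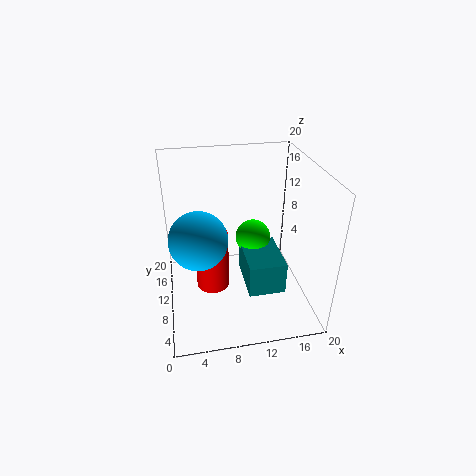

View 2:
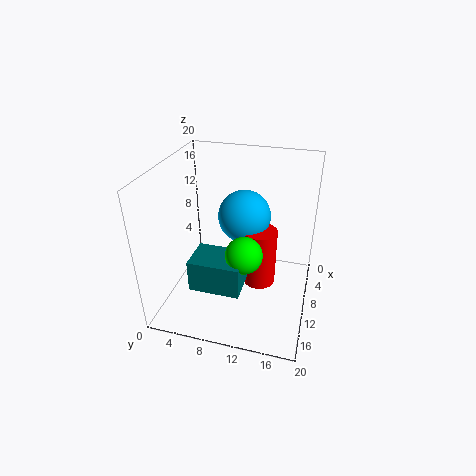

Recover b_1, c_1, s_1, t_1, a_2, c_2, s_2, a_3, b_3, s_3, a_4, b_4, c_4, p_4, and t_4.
b_1 = 12.5; c_1 = 0.5; s_1 = 2.5; t_1 = 9; a_2 = 12.5; c_2 = 9; s_2 = 2.5; a_3 = 4.5; b_3 = 9.5; s_3 = 4; a_4 = 10.5; b_4 = 4.5; c_4 = 4; p_4 = 5; t_4 = 4.5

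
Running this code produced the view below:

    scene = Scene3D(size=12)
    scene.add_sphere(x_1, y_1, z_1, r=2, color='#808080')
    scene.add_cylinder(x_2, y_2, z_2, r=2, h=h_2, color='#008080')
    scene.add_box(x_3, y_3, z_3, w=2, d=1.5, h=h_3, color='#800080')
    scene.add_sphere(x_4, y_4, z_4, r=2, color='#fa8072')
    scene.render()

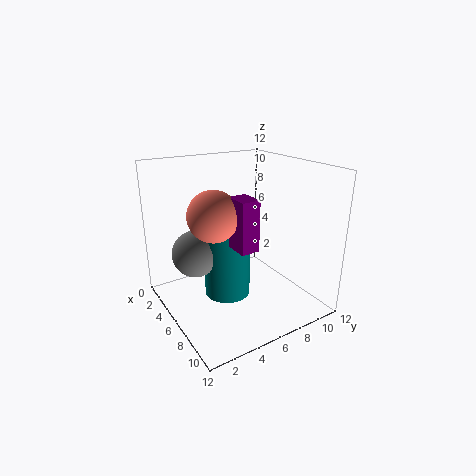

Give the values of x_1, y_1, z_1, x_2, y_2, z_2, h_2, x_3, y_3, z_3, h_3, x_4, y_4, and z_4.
x_1 = 4
y_1 = 3
z_1 = 4.5
x_2 = 5
y_2 = 5.5
z_2 = 0.5
h_2 = 6
x_3 = 7
y_3 = 4.5
z_3 = 6
h_3 = 4
x_4 = 6.5
y_4 = 3.5
z_4 = 8.5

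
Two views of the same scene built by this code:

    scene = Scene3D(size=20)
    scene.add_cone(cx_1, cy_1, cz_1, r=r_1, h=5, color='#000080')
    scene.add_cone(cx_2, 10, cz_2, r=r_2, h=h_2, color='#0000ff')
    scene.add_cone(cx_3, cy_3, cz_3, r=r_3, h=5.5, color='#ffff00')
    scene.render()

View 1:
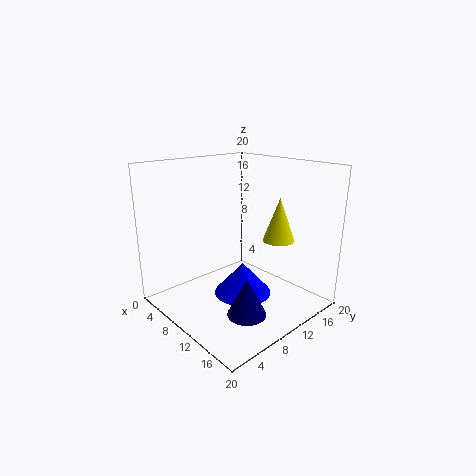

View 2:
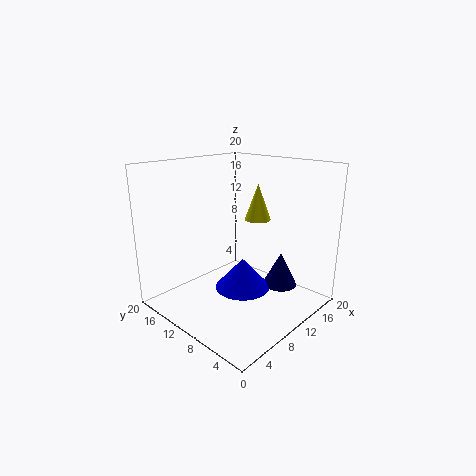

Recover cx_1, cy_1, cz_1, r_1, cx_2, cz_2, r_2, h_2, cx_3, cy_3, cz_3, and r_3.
cx_1 = 15.5, cy_1 = 6.5, cz_1 = 2, r_1 = 2.5, cx_2 = 11, cz_2 = 2, r_2 = 4, h_2 = 4.5, cx_3 = 16, cy_3 = 11.5, cz_3 = 11, r_3 = 2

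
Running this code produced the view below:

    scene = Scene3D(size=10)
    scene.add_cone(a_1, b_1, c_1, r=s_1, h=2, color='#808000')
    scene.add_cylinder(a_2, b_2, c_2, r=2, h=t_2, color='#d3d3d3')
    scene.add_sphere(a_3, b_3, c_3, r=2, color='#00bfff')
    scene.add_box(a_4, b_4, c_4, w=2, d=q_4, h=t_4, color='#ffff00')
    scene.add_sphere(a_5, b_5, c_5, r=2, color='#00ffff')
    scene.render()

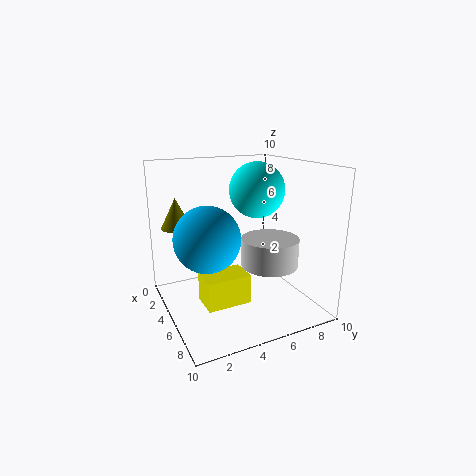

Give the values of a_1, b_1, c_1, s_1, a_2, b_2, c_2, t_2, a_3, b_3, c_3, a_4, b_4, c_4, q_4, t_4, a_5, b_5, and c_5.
a_1 = 4
b_1 = 1
c_1 = 6
s_1 = 1
a_2 = 6
b_2 = 7
c_2 = 3
t_2 = 2
a_3 = 7
b_3 = 2
c_3 = 6
a_4 = 5
b_4 = 2
c_4 = 1
q_4 = 3
t_4 = 2
a_5 = 4
b_5 = 7
c_5 = 8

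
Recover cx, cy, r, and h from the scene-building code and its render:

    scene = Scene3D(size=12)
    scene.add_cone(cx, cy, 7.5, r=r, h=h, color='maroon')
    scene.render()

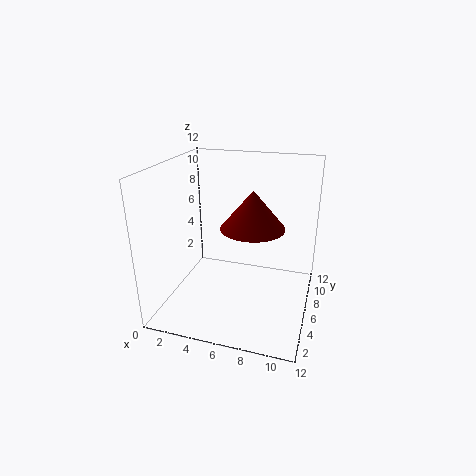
cx = 7.5; cy = 5; r = 2.5; h = 3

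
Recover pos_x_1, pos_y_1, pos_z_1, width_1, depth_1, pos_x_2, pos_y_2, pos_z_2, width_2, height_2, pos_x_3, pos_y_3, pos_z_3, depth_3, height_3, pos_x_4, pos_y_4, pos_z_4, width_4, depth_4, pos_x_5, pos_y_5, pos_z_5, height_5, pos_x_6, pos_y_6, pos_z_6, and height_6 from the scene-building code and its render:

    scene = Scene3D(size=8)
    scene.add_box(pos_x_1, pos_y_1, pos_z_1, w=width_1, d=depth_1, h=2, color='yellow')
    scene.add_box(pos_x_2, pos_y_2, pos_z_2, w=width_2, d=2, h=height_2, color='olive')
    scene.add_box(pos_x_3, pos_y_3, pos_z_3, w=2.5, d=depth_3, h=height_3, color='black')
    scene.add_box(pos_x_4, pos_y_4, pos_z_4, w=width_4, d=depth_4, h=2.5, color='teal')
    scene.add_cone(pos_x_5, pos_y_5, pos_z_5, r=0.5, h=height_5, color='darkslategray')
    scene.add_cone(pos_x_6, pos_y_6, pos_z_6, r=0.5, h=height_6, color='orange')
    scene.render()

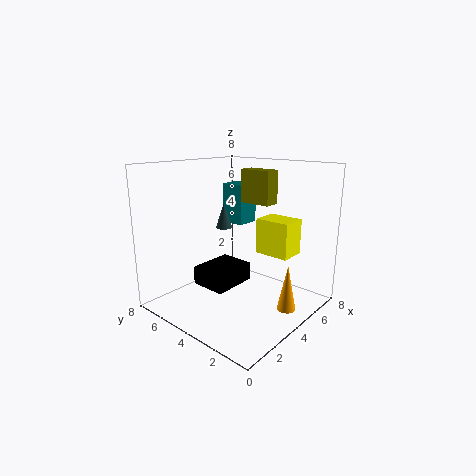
pos_x_1 = 5, pos_y_1 = 1.5, pos_z_1 = 3, width_1 = 1.5, depth_1 = 2, pos_x_2 = 6, pos_y_2 = 3.5, pos_z_2 = 5.5, width_2 = 1, height_2 = 2, pos_x_3 = 2, pos_y_3 = 3.5, pos_z_3 = 1.5, depth_3 = 2, height_3 = 1, pos_x_4 = 6, pos_y_4 = 5.5, pos_z_4 = 4, width_4 = 1.5, depth_4 = 1.5, pos_x_5 = 5, pos_y_5 = 6, pos_z_5 = 4, height_5 = 1.5, pos_x_6 = 4.5, pos_y_6 = 1, pos_z_6 = 0.5, height_6 = 2.5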